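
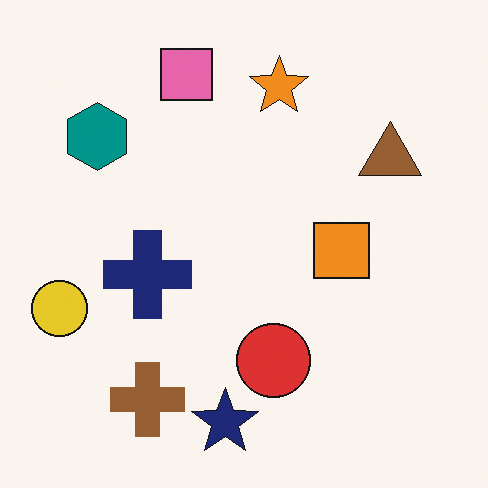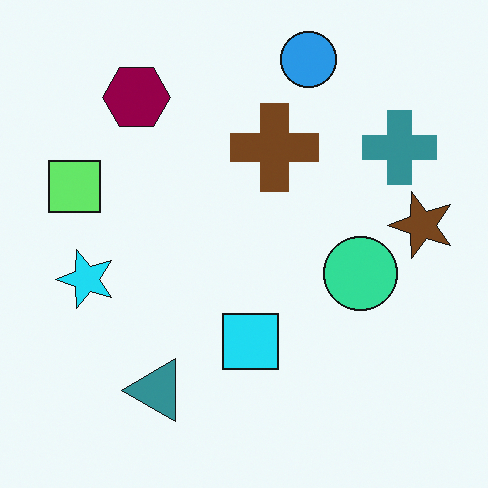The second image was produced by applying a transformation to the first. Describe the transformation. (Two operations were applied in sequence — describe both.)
This is the original image hue-shifted noticeably, then transposed (reflected across the top-left ↔ bottom-right diagonal).

Every shape's color has rotated by the same amount around the hue wheel — a uniform hue shift. Shapes have swapped their row and column positions — what was in the top-right is now in the bottom-left — a diagonal reflection.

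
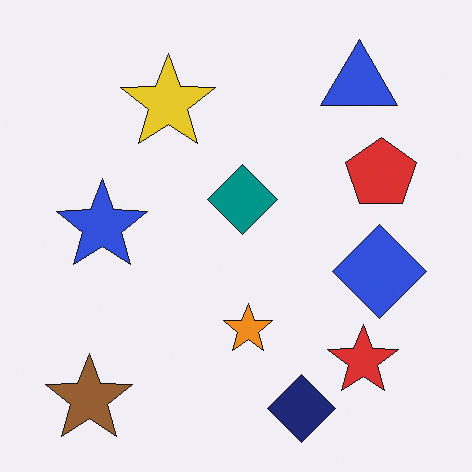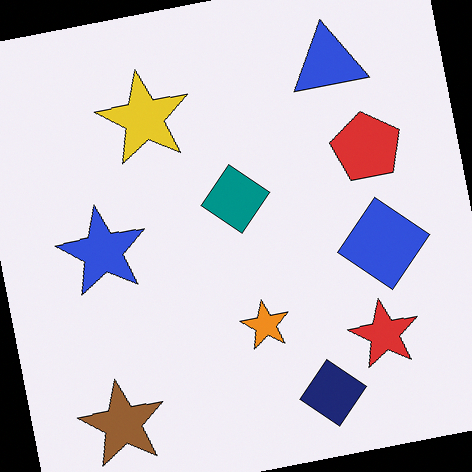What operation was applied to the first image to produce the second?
The transformation is: rotated counter-clockwise by a few degrees.

Every shape is tilted by the same angle and the image corners show triangular fill wedges — a whole-image rotation by a non-right angle.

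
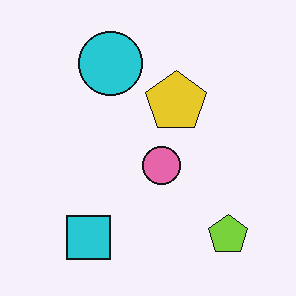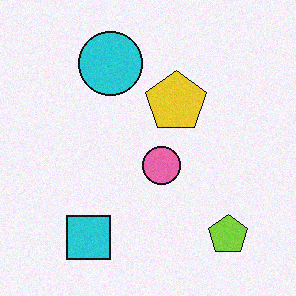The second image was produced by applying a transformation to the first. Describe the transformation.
It was degraded with light additive noise.

Random speckle covers the whole image, including the flat background.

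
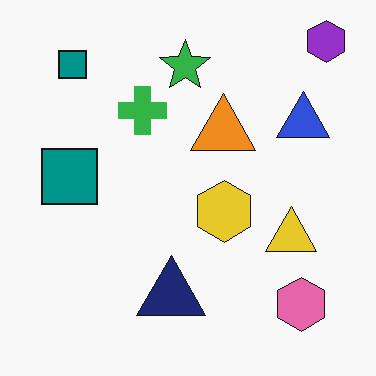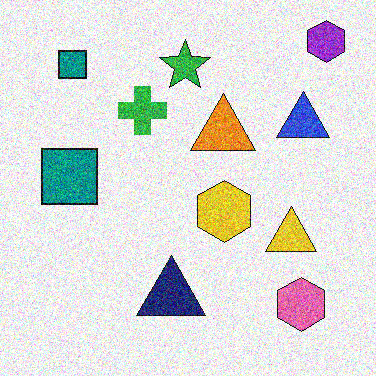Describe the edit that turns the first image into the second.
Degraded with strong gaussian noise.

Random speckle covers the whole image, including the flat background.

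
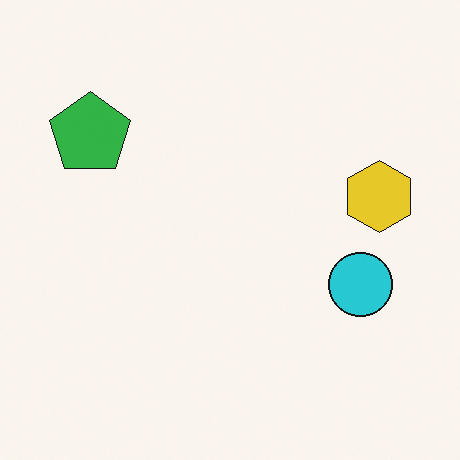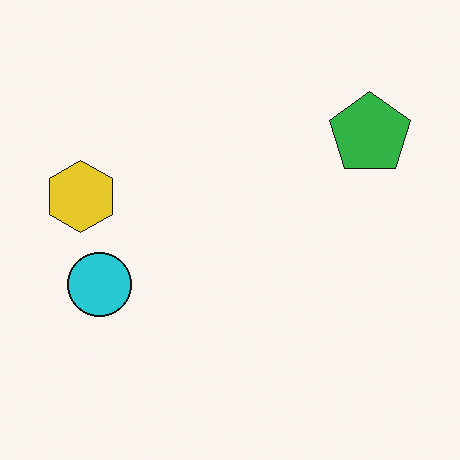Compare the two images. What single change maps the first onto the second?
The second image is the first flipped horizontally (left ↔ right).

The yellow hexagon is in the right of the first image and the left of the second — shapes on opposite sides of the vertical midline have swapped in a mirror flip.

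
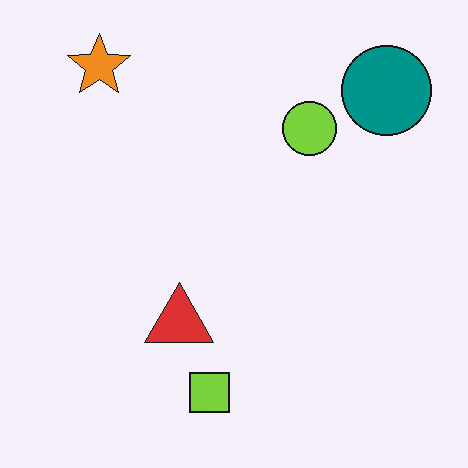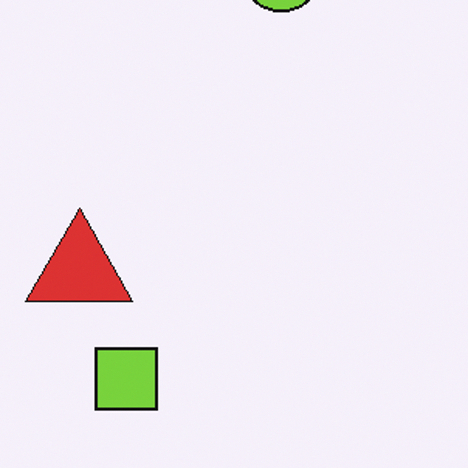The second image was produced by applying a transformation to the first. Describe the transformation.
The image was cropped to a modestly smaller region and rescaled.

The visible shapes are larger and the field of view is narrower; shapes near the original edges may be partly or wholly outside the frame — a crop-and-rescale.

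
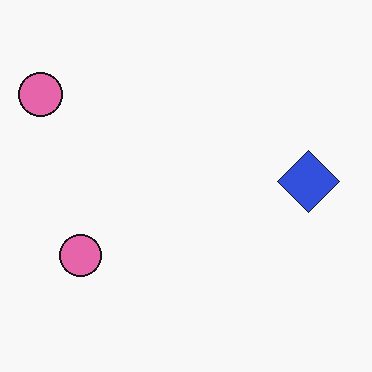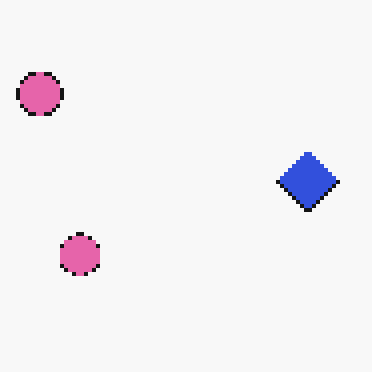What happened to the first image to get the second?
The image was mildly pixelated.

Shapes are reduced to large square blocks; fine edges and outlines are lost — a downscale-then-upscale (mosaic) effect.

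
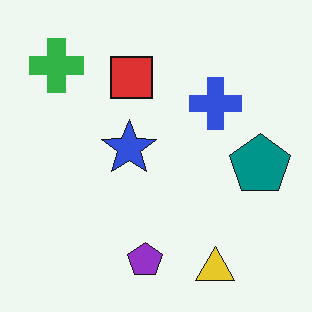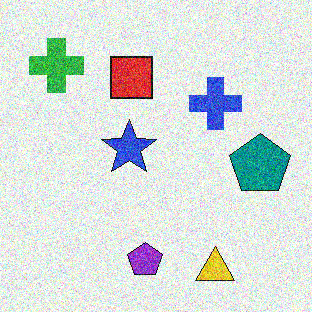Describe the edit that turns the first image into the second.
The second image is the first degraded with strong gaussian noise.

Random speckle covers the whole image, including the flat background.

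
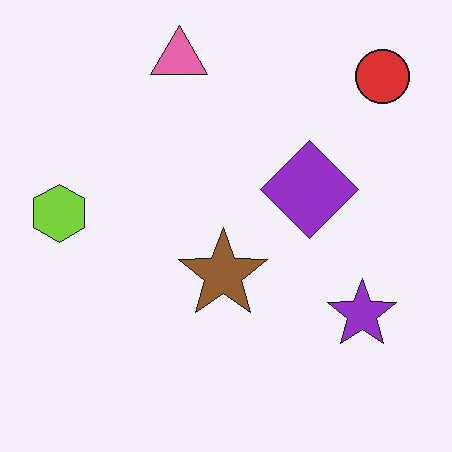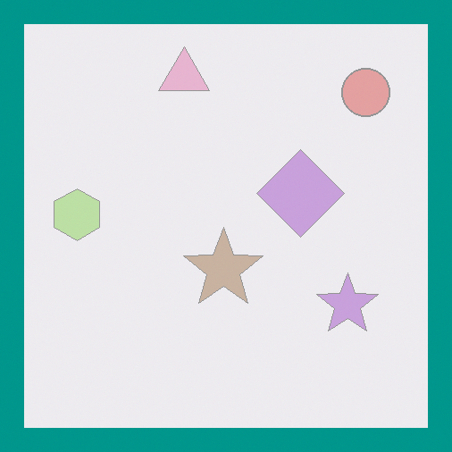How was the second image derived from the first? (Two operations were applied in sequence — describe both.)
The image was given much lower contrast, then framed with a teal border.

Tones are pushed toward mid-grey across the whole image — a global contrast change. A solid teal frame runs around the edge of the second image, with the content slightly shrunk inside it.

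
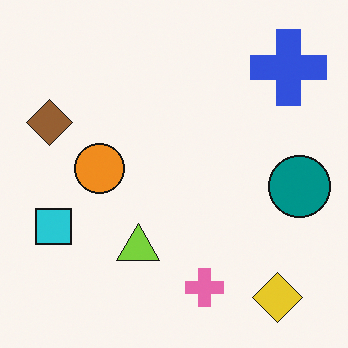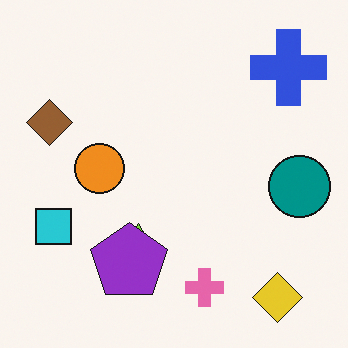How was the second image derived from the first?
It was overlaid with an additional purple pentagon.

A purple pentagon appears in the second image that is absent from the first.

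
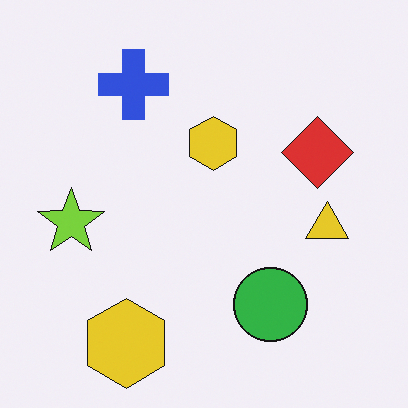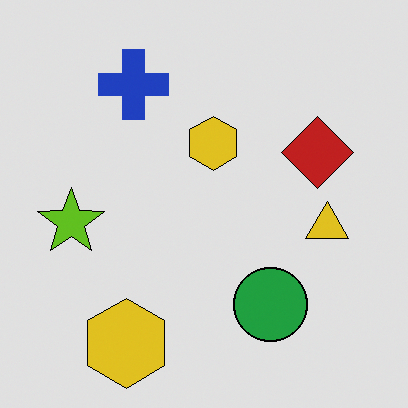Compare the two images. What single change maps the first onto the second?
Posterized to a reduced palette.

Each flat color has snapped to a coarser quantized level — most visibly, the near-white background has dropped to a flat grey.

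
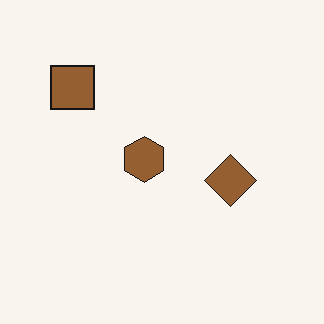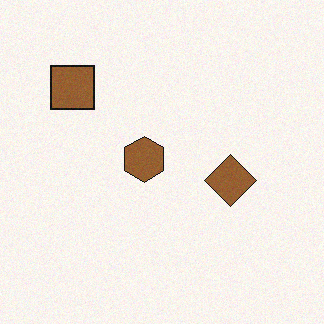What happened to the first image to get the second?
The transformation is: degraded with light additive noise.

Random speckle covers the whole image, including the flat background.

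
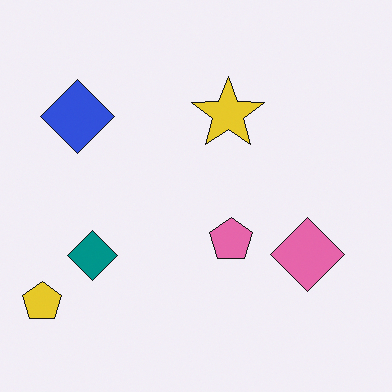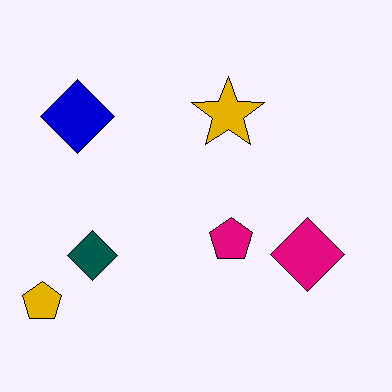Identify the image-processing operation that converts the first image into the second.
The image was boosted in contrast.

Tones are pushed away from mid-grey across the whole image — a global contrast change.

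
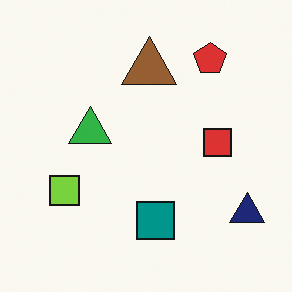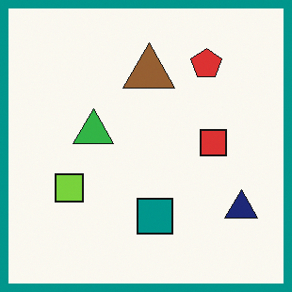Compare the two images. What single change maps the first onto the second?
This is the original image framed with a teal border.

A solid teal frame runs around the edge of the second image, with the content slightly shrunk inside it.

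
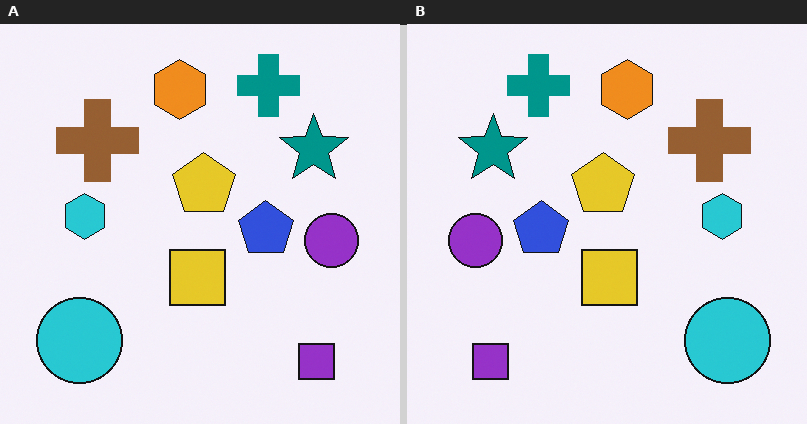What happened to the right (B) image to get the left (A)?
Flipped horizontally (left ↔ right).

The purple circle is in the left of the right (B) image and the right of the left (A) — shapes on opposite sides of the vertical midline have swapped in a mirror flip.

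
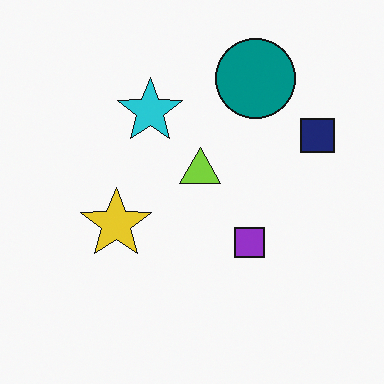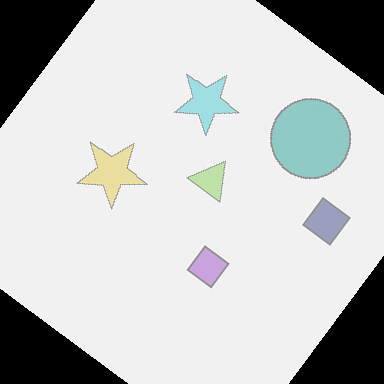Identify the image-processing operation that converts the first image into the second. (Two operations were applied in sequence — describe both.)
The second image is the first given much lower contrast, then rotated clockwise by a large amount — several tens of degrees.

Tones are pushed toward mid-grey across the whole image — a global contrast change. Every shape is tilted by the same angle and the image corners show triangular fill wedges — a whole-image rotation by a non-right angle.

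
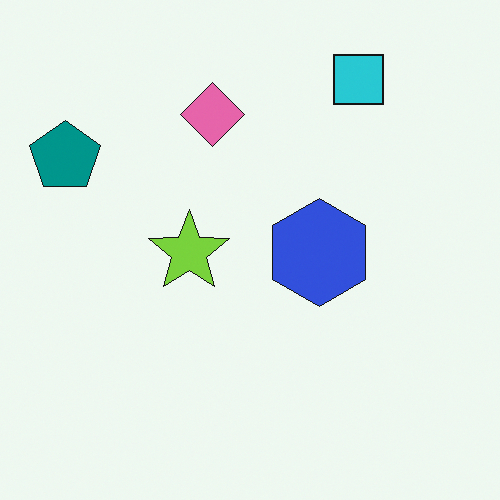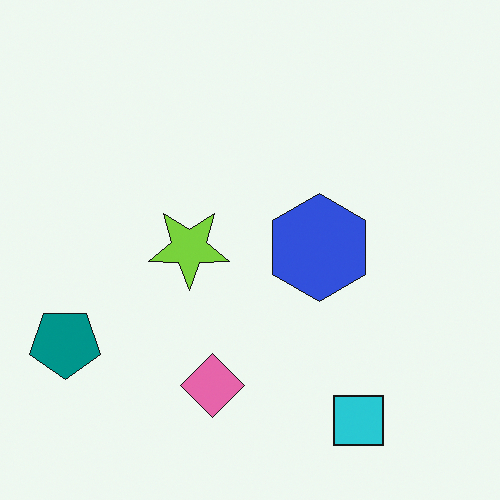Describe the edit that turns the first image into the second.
Flipped vertically (top ↔ bottom).

The cyan square is in the top-right of the first image and the bottom-right of the second — shapes on opposite sides of the horizontal midline have swapped in a mirror flip.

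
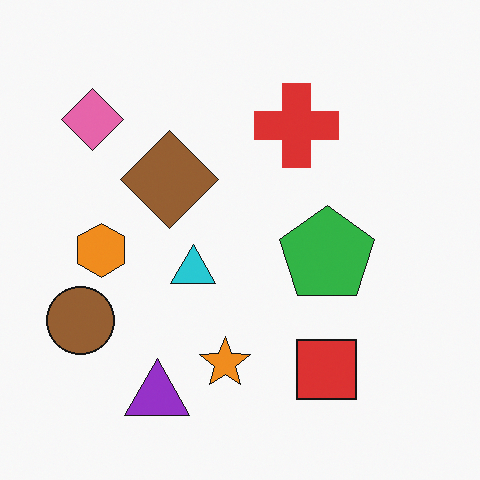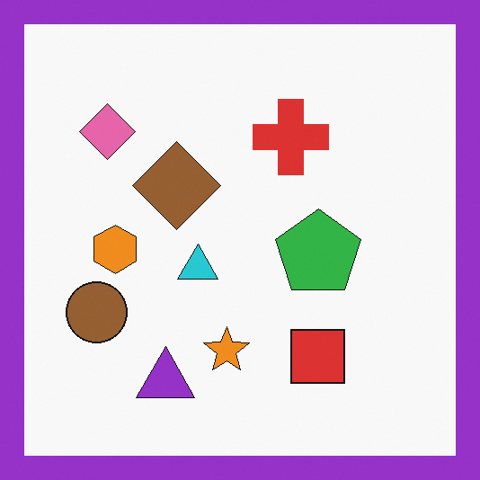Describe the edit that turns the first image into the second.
The image was framed with a purple border.

A solid purple frame runs around the edge of the second image, with the content slightly shrunk inside it.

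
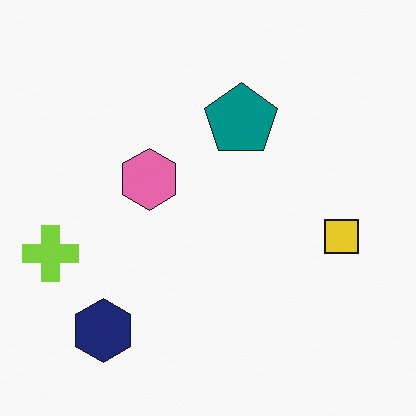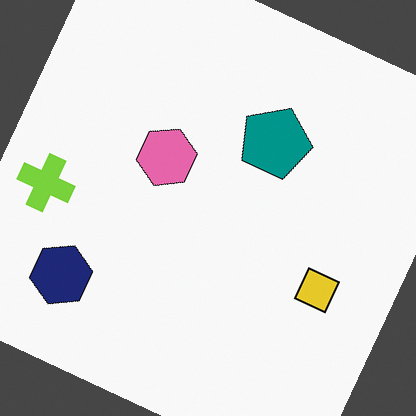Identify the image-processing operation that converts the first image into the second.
The second image is the first rotated clockwise by a moderate amount.

Every shape is tilted by the same angle and the image corners show triangular fill wedges — a whole-image rotation by a non-right angle.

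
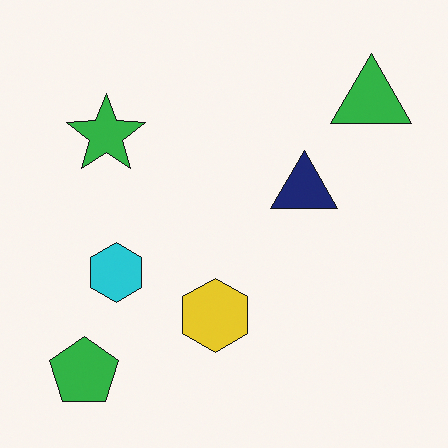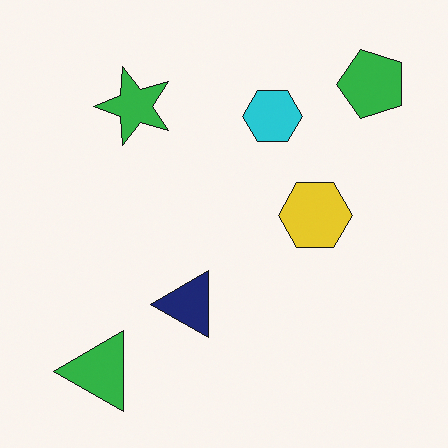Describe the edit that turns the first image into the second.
The image was transposed (reflected across the top-left ↔ bottom-right diagonal).

Shapes have swapped their row and column positions — what was in the top-right is now in the bottom-left — a diagonal reflection.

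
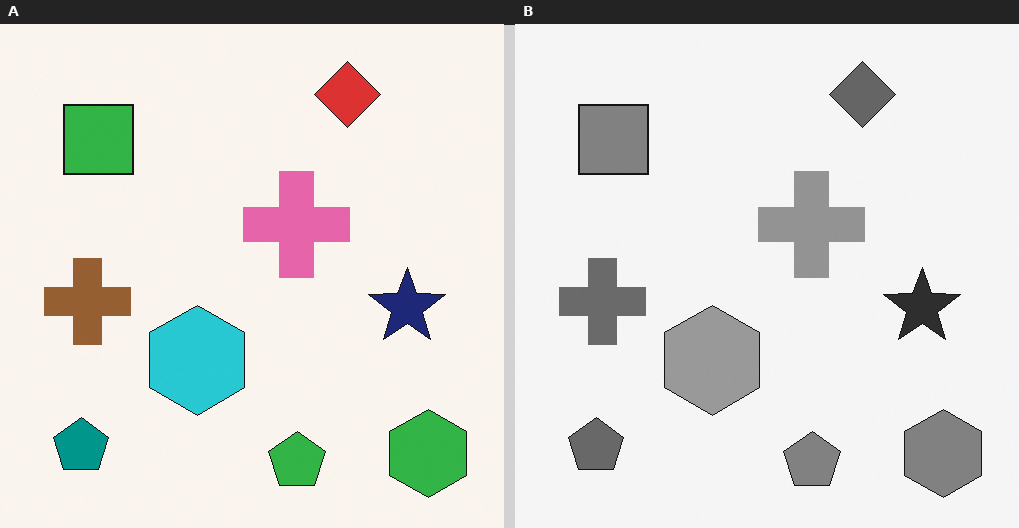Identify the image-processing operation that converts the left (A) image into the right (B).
The transformation is: converted to grayscale.

All color is removed — every shape is now a shade of grey.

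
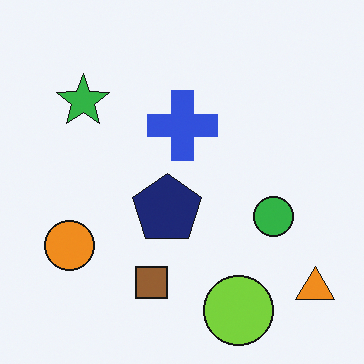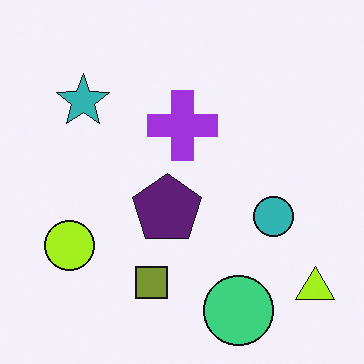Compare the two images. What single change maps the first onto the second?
The image was hue-shifted slightly.

Every shape's color has rotated by the same amount around the hue wheel — a uniform hue shift.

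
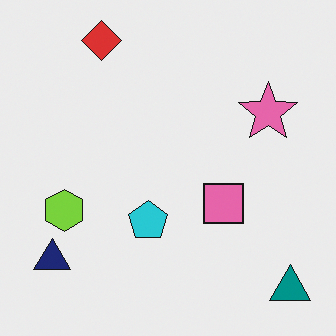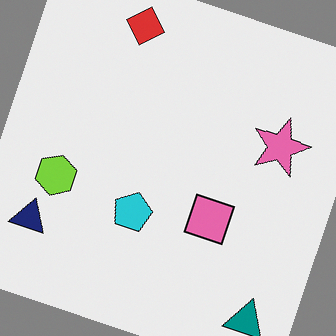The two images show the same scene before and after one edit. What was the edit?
It was rotated clockwise by a clearly visible amount.

Every shape is tilted by the same angle and the image corners show triangular fill wedges — a whole-image rotation by a non-right angle.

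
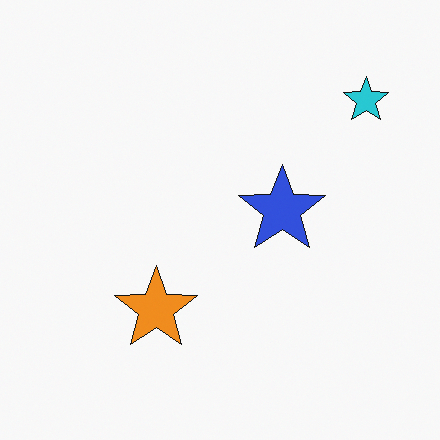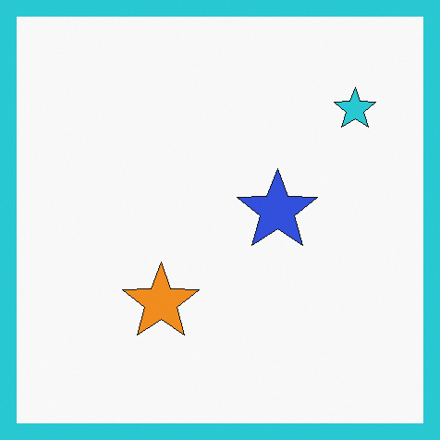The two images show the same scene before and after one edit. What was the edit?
The transformation is: framed with a cyan border.

A solid cyan frame runs around the edge of the second image, with the content slightly shrunk inside it.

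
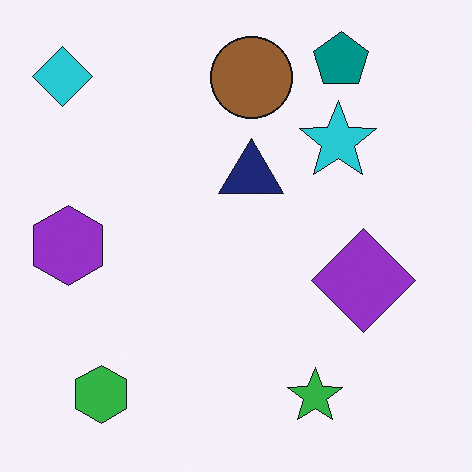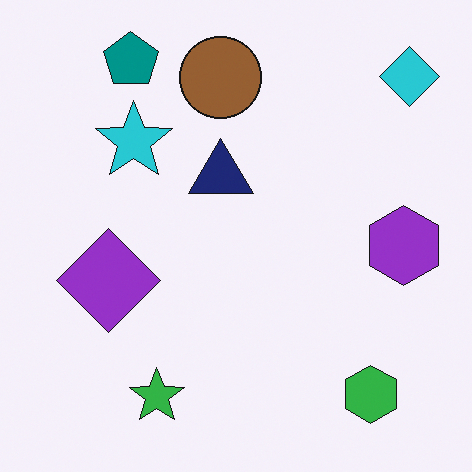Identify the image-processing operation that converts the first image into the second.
It was flipped horizontally (left ↔ right).

The cyan diamond is in the top-left of the first image and the top-right of the second — shapes on opposite sides of the vertical midline have swapped in a mirror flip.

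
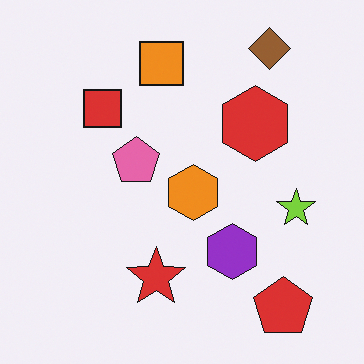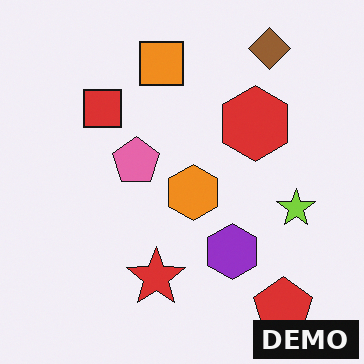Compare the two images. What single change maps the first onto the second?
This is the original image watermarked with the text "DEMO" in the lower-right corner.

A dark label reading "DEMO" appears in the lower-right corner.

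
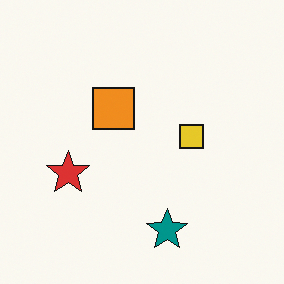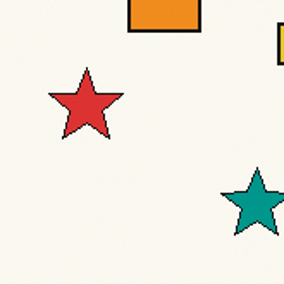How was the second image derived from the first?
This is the original image cropped to a noticeably smaller region and rescaled.

The visible shapes are larger and the field of view is narrower; shapes near the original edges may be partly or wholly outside the frame — a crop-and-rescale.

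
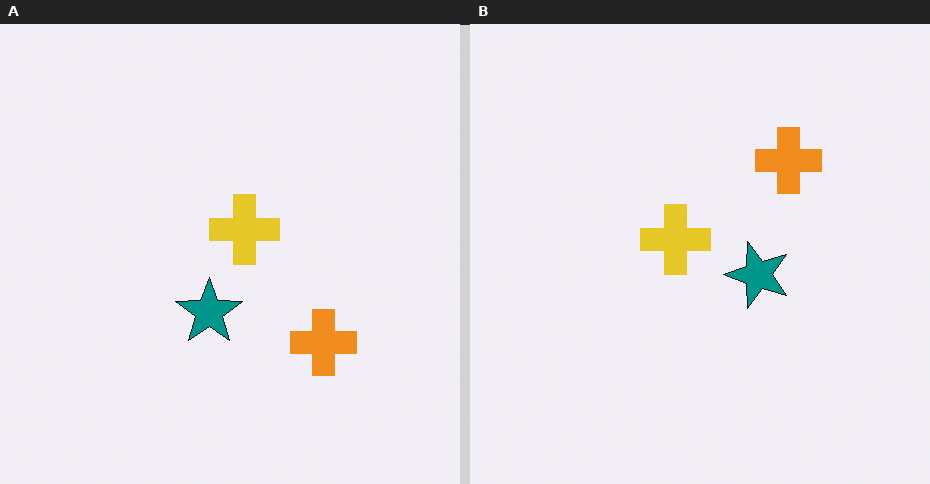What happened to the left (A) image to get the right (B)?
This is the original image rotated 90° counter-clockwise.

The orange cross sits in the bottom-right of the left (A) image and the top-right of the right (B) — consistent with a whole-image 90° counter-clockwise rotation.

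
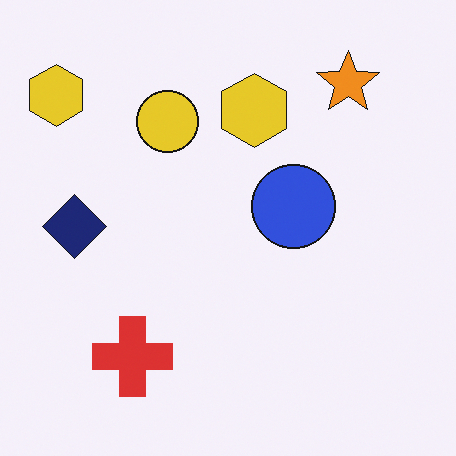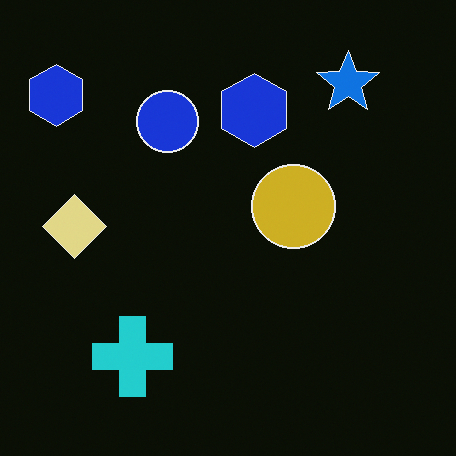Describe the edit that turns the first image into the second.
This is the original image color-inverted (negative).

The light background has become dark and every shape's color is its complement — a photographic negative.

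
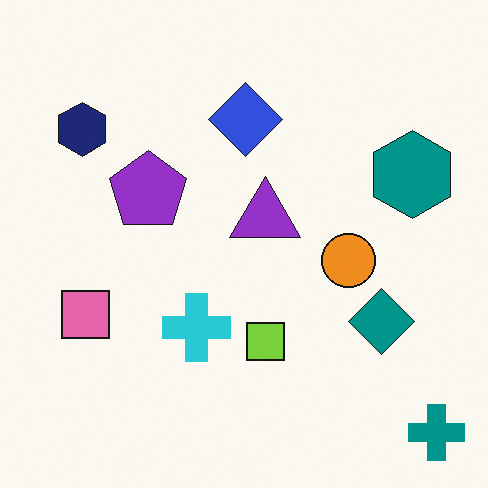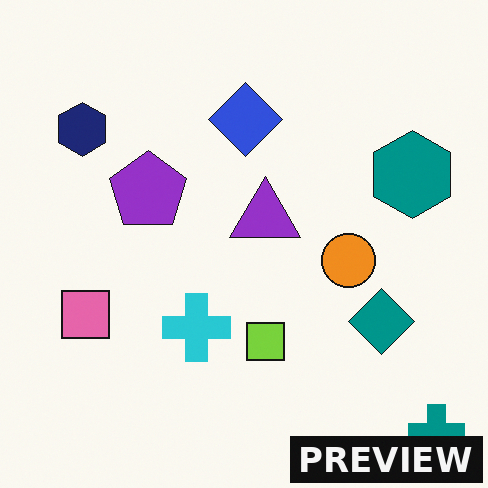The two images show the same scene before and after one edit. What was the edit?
Watermarked with the text "PREVIEW" in the lower-right corner.

A dark label reading "PREVIEW" appears in the lower-right corner.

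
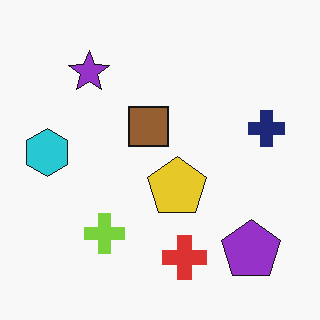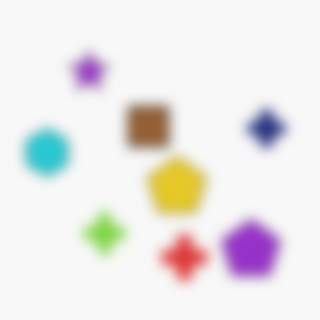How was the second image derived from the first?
The image was strongly gaussian-blurred.

Shape edges and outlines are uniformly softened across the whole image.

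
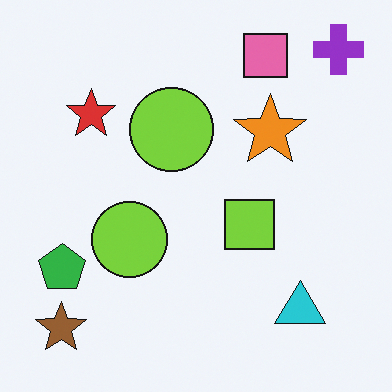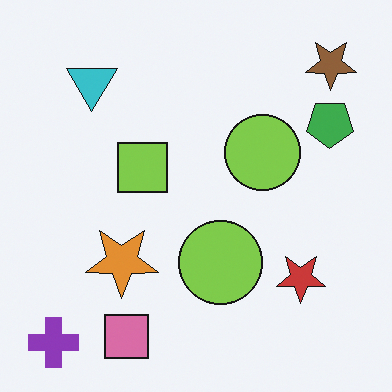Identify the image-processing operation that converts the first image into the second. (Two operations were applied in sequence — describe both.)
The image was slightly desaturated, then rotated 180°.

All colors are more muted and greyish — a global saturation change. The purple cross sits in the top-right of the first image and the bottom-left of the second — consistent with a whole-image 180° rotation.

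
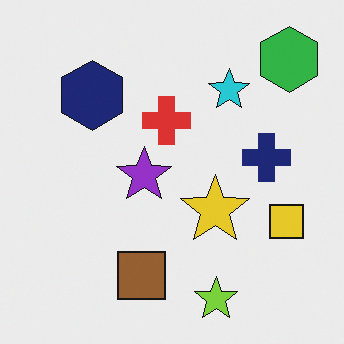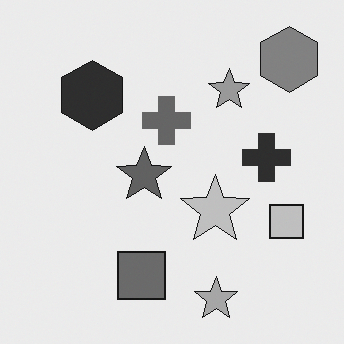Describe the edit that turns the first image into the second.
It was converted to grayscale.

All color is removed — every shape is now a shade of grey.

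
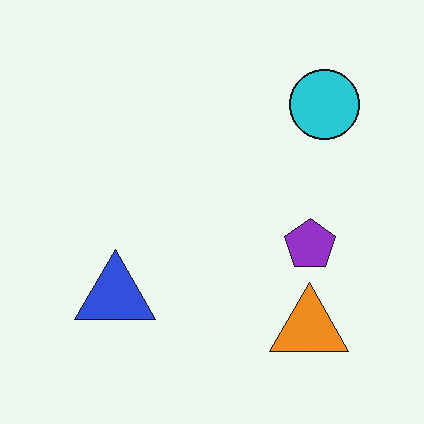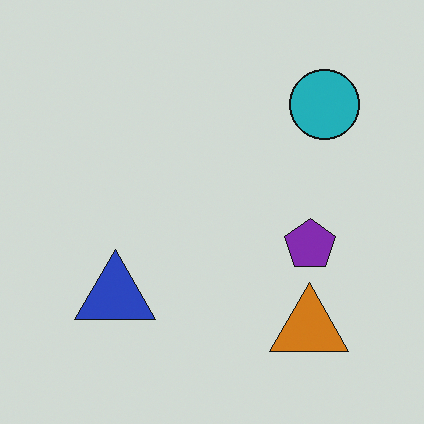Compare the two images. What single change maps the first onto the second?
This is the original image slightly darkened.

Every pixel — background and shapes alike — is uniformly darkened.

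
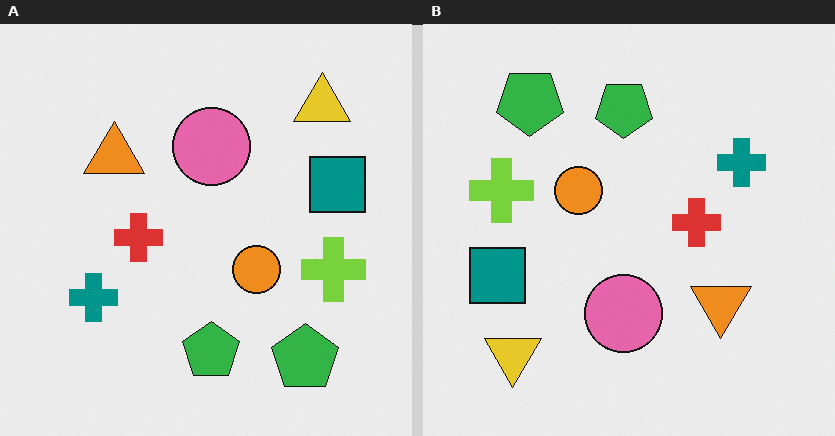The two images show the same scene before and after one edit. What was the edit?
It was rotated 180°.

The yellow triangle sits in the top-right of the left (A) image and the bottom-left of the right (B) — consistent with a whole-image 180° rotation.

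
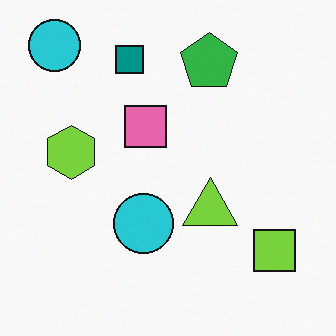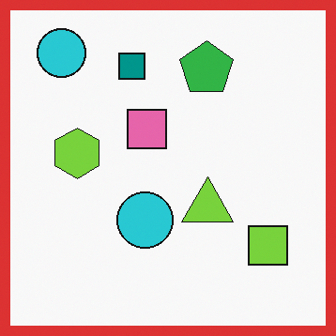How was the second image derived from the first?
The second image is the first framed with a red border.

A solid red frame runs around the edge of the second image, with the content slightly shrunk inside it.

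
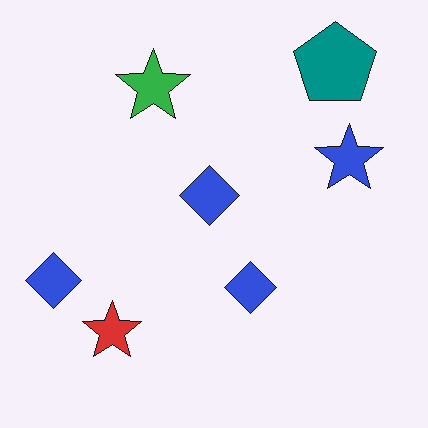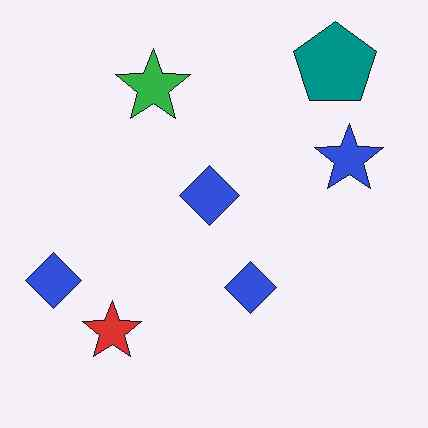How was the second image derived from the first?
This is the original image given moderate JPEG compression.

Blocky 8×8 compression artifacts appear around shape edges and the flat background shows ringing — characteristic JPEG degradation.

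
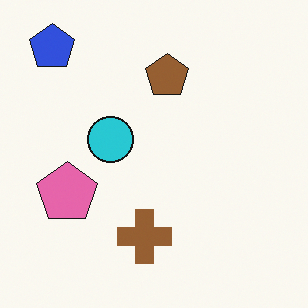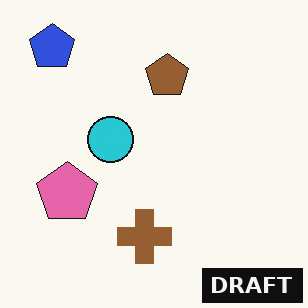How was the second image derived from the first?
The image was watermarked with the text "DRAFT" in the lower-right corner.

A dark label reading "DRAFT" appears in the lower-right corner.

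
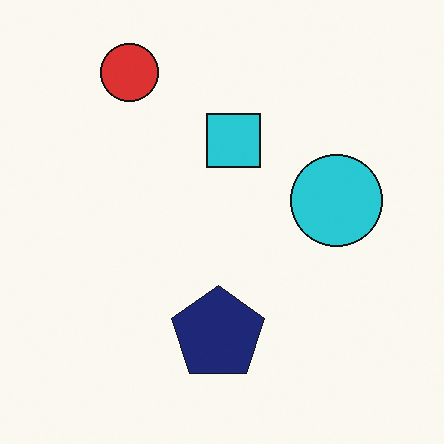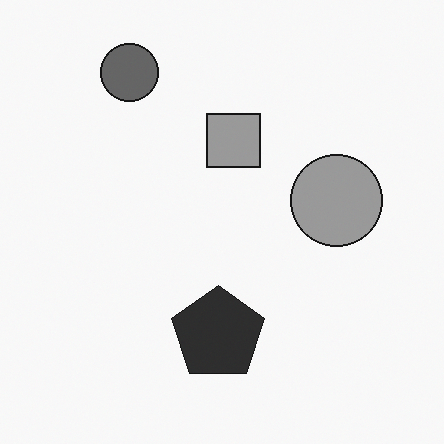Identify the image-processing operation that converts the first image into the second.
The second image is the first converted to grayscale.

All color is removed — every shape is now a shade of grey.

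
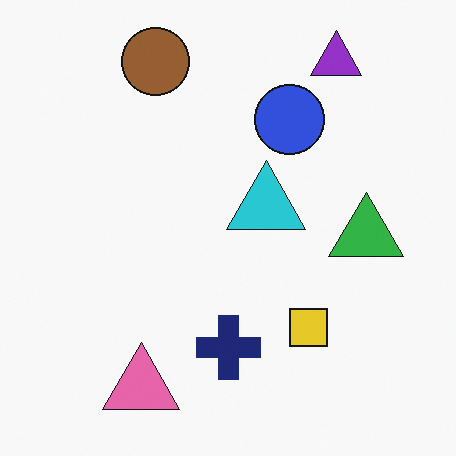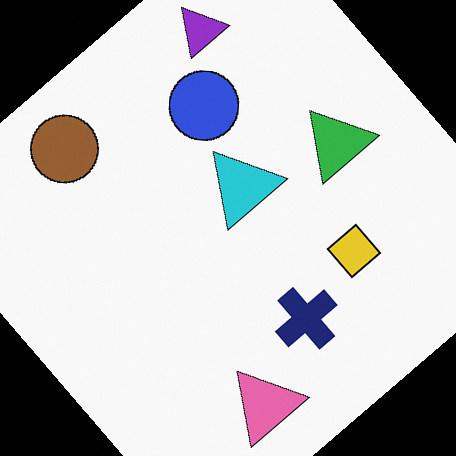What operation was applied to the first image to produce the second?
Rotated counter-clockwise by a large amount — several tens of degrees.

Every shape is tilted by the same angle and the image corners show triangular fill wedges — a whole-image rotation by a non-right angle.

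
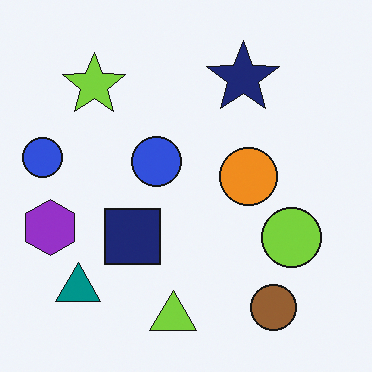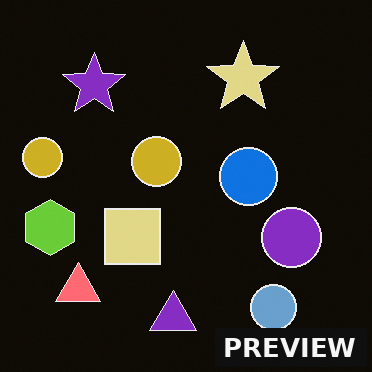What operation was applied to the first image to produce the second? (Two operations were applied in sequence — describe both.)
Color-inverted (negative), then watermarked with the text "PREVIEW" in the lower-right corner.

The light background has become dark and every shape's color is its complement — a photographic negative. A dark label reading "PREVIEW" appears in the lower-right corner.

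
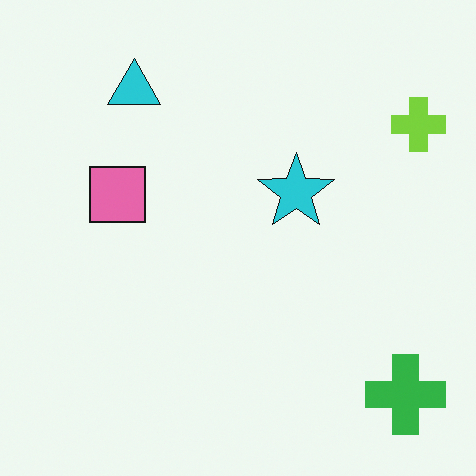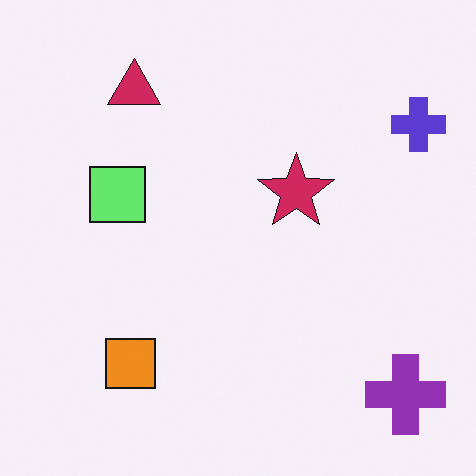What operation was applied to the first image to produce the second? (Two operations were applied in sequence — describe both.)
The second image is the first hue-shifted by a large amount, then overlaid with an additional orange square.

Every shape's color has rotated by the same amount around the hue wheel — a uniform hue shift. An orange square appears in the second image that is absent from the first.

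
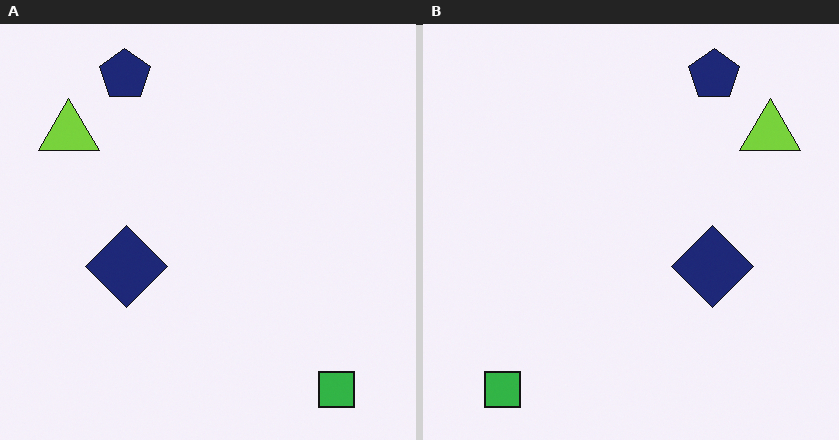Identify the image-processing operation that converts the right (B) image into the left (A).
Flipped horizontally (left ↔ right).

The lime triangle is in the top-right of the right (B) image and the top-left of the left (A) — shapes on opposite sides of the vertical midline have swapped in a mirror flip.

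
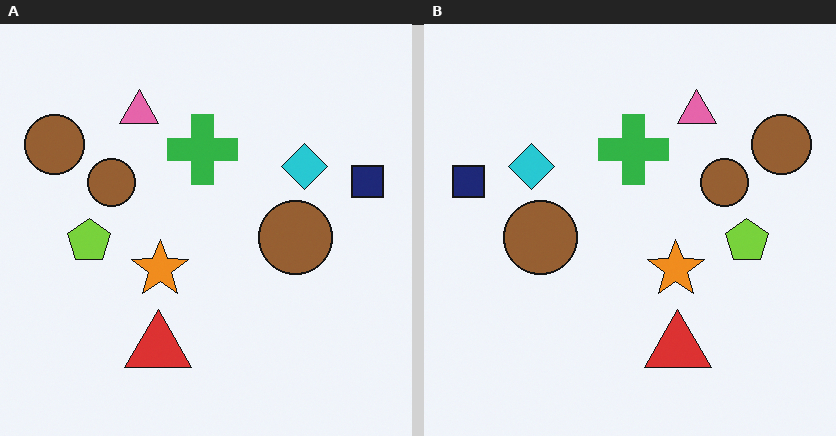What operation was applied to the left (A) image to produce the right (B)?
The image was flipped horizontally (left ↔ right).

The navy square is in the right of the left (A) image and the left of the right (B) — shapes on opposite sides of the vertical midline have swapped in a mirror flip.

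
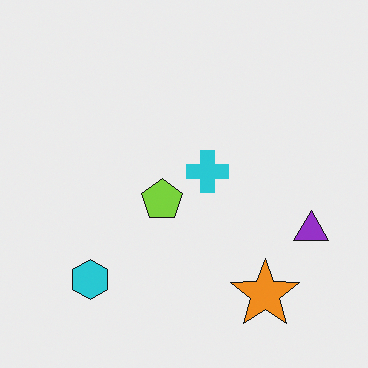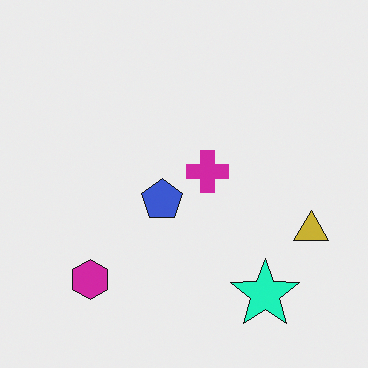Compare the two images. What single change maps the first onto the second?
The second image is the first hue-shifted through roughly a third of the color wheel.

Every shape's color has rotated by the same amount around the hue wheel — a uniform hue shift.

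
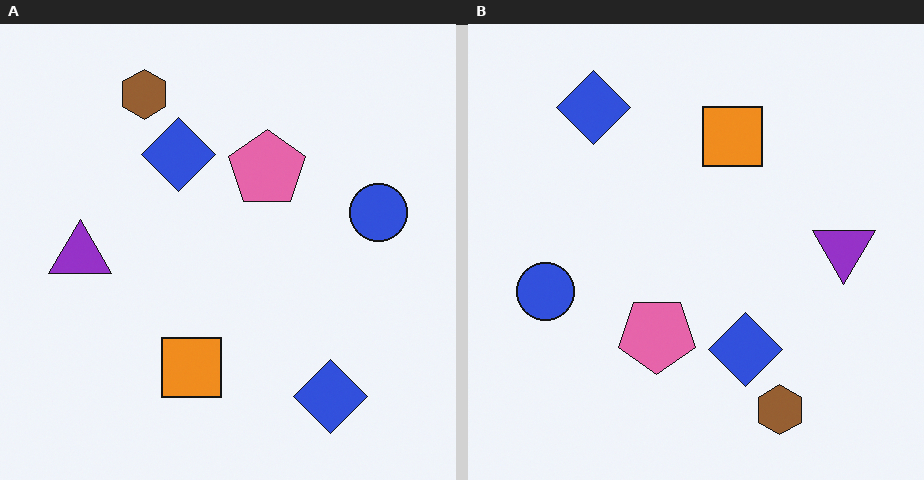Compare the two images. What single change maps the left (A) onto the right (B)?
This is the original image rotated 180°.

The brown hexagon sits in the top-left of the left (A) image and the bottom-right of the right (B) — consistent with a whole-image 180° rotation.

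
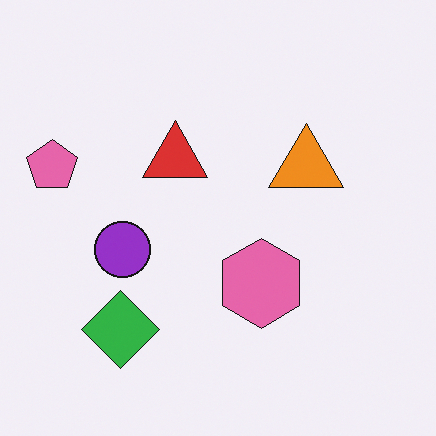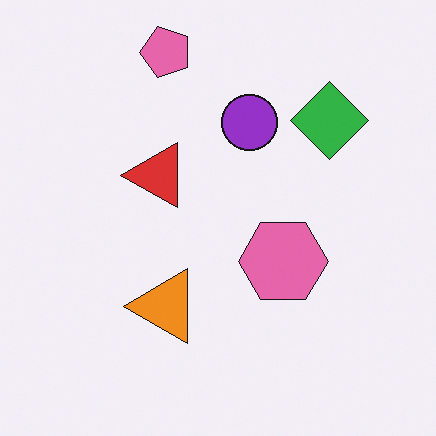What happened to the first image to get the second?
The second image is the first transposed (reflected across the top-left ↔ bottom-right diagonal).

Shapes have swapped their row and column positions — what was in the top-right is now in the bottom-left — a diagonal reflection.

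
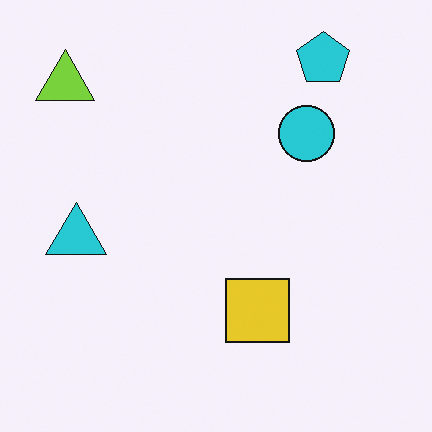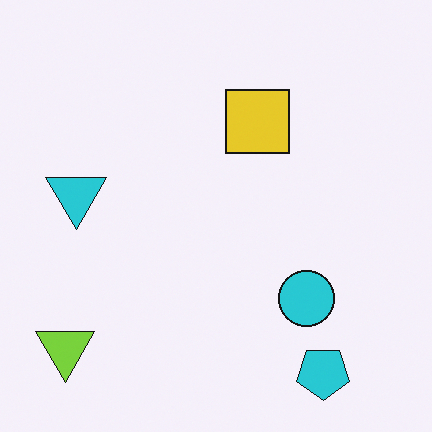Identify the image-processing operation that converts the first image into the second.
This is the original image flipped vertically (top ↔ bottom).

The cyan pentagon is in the top-right of the first image and the bottom-right of the second — shapes on opposite sides of the horizontal midline have swapped in a mirror flip.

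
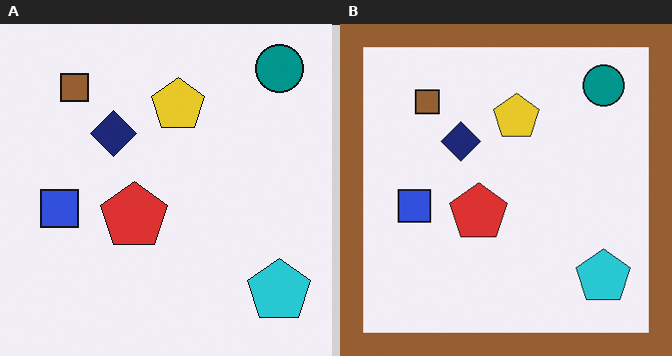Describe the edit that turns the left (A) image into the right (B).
The right (B) image is the left (A) framed with a brown border.

A solid brown frame runs around the edge of the right (B) image, with the content slightly shrunk inside it.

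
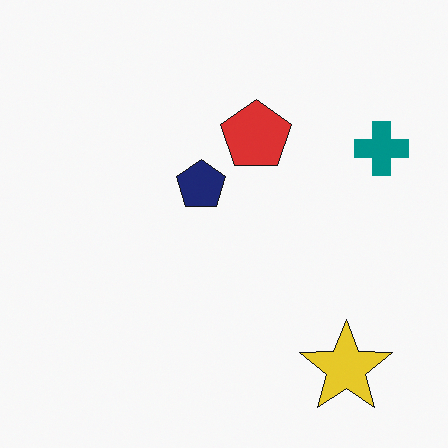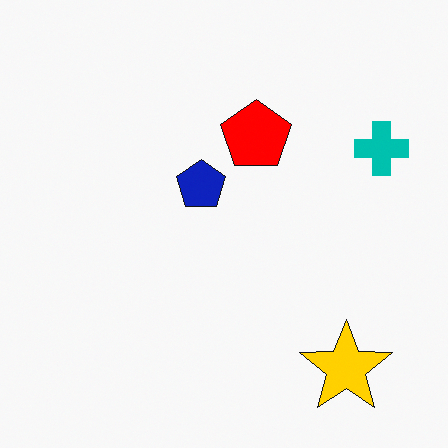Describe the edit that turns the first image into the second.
This is the original image heavily oversaturated.

All colors are more vivid — a global saturation change.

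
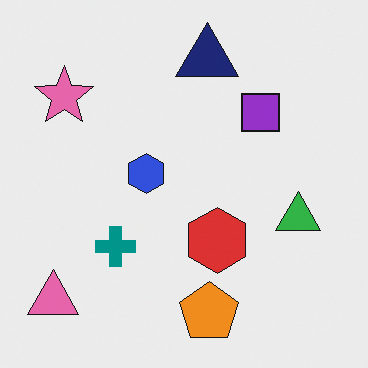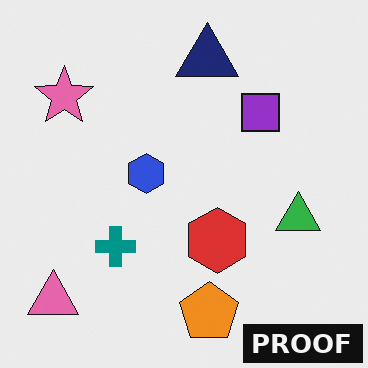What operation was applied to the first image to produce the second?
Watermarked with the text "PROOF" in the lower-right corner.

A dark label reading "PROOF" appears in the lower-right corner.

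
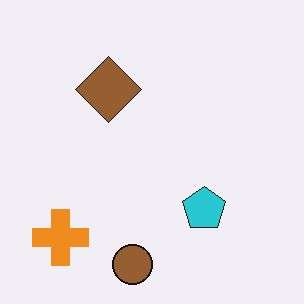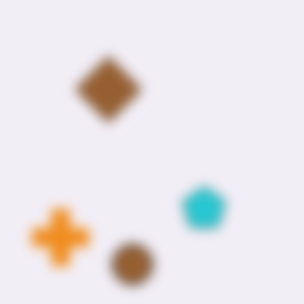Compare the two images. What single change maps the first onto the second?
The second image is the first heavily blurred.

Shape edges and outlines are uniformly softened across the whole image.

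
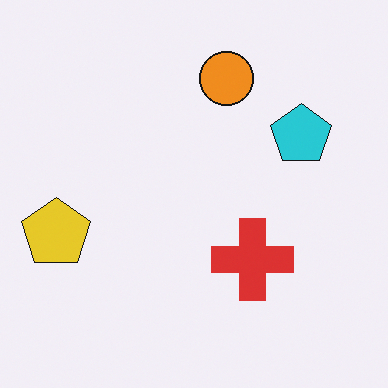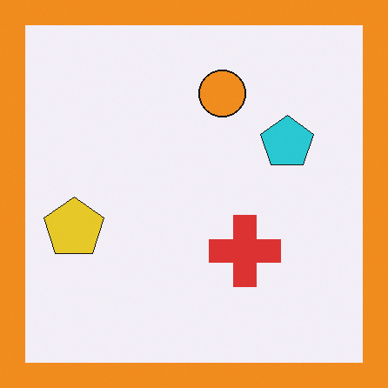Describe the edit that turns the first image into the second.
The transformation is: framed with a orange border.

A solid orange frame runs around the edge of the second image, with the content slightly shrunk inside it.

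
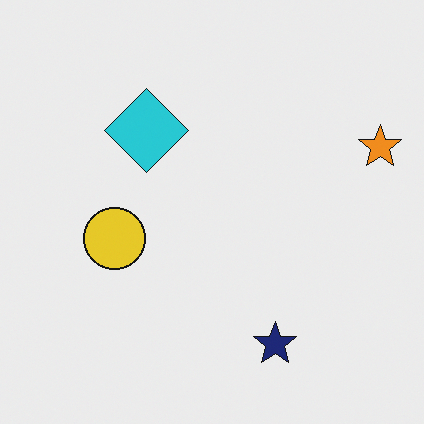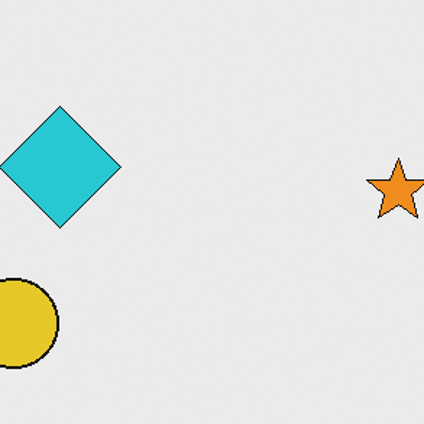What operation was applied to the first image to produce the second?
The transformation is: cropped to a modestly smaller region and rescaled.

The visible shapes are larger and the field of view is narrower; shapes near the original edges may be partly or wholly outside the frame — a crop-and-rescale.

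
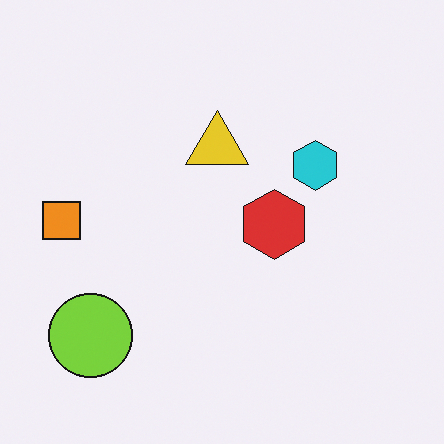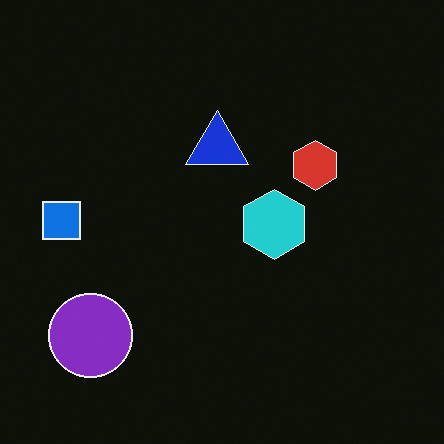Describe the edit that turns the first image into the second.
The image was color-inverted (negative).

The light background has become dark and every shape's color is its complement — a photographic negative.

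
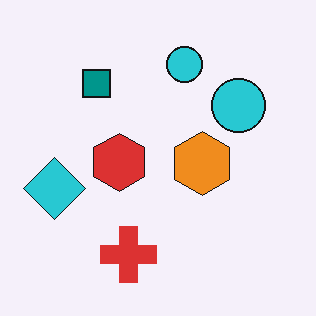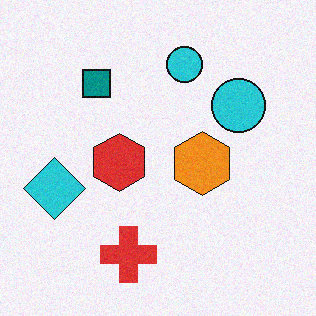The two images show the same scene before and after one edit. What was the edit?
The second image is the first degraded with light additive noise.

Random speckle covers the whole image, including the flat background.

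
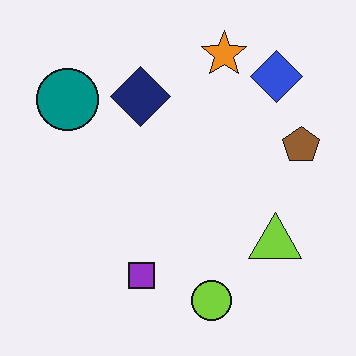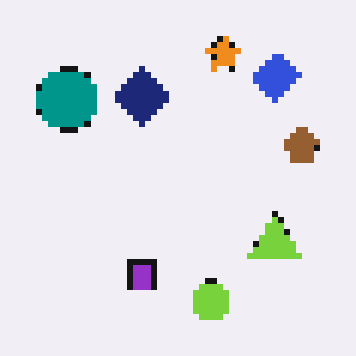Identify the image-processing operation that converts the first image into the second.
It was moderately pixelated.

Shapes are reduced to large square blocks; fine edges and outlines are lost — a downscale-then-upscale (mosaic) effect.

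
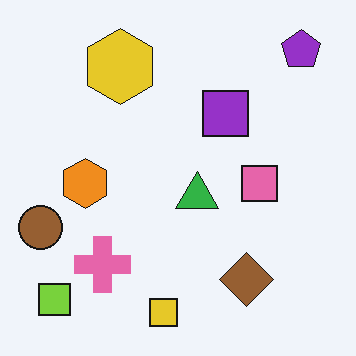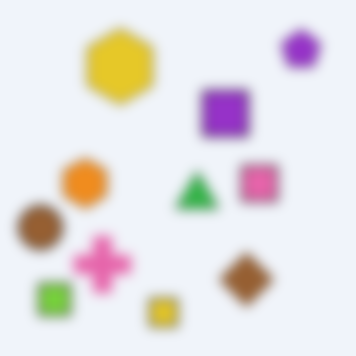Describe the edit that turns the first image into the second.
It was heavily blurred.

Shape edges and outlines are uniformly softened across the whole image.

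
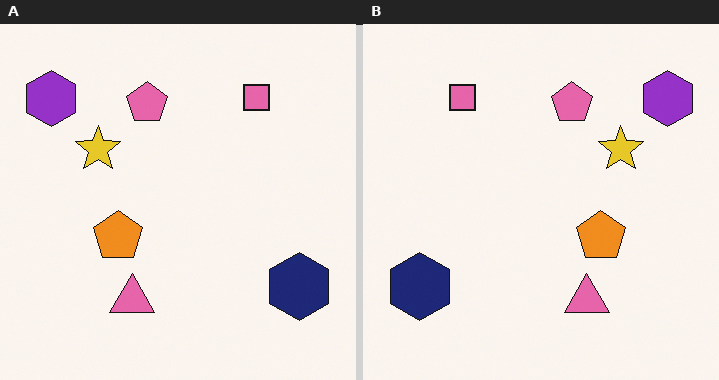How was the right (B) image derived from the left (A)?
Flipped horizontally (left ↔ right).

The purple hexagon is in the top-left of the left (A) image and the top-right of the right (B) — shapes on opposite sides of the vertical midline have swapped in a mirror flip.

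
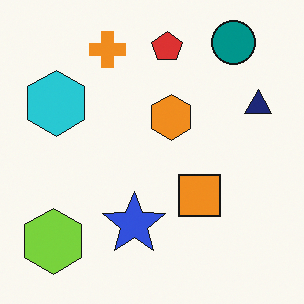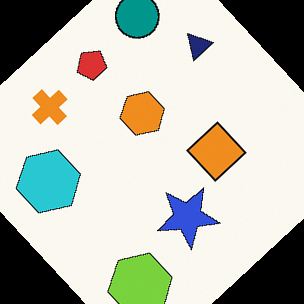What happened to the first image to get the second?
This is the original image rotated counter-clockwise by a large amount — several tens of degrees.

Every shape is tilted by the same angle and the image corners show triangular fill wedges — a whole-image rotation by a non-right angle.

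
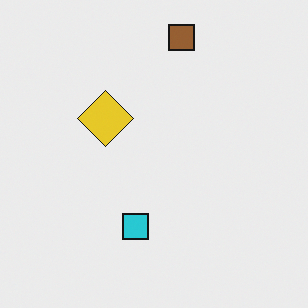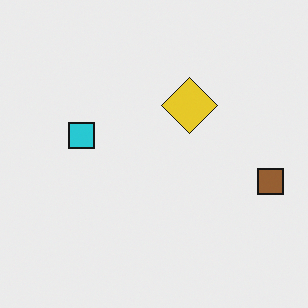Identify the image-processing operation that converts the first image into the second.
The transformation is: rotated 90° clockwise.

The brown square sits in the top of the first image and the right of the second — consistent with a whole-image 90° clockwise rotation.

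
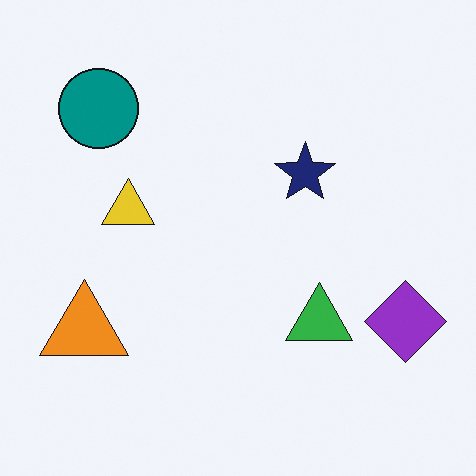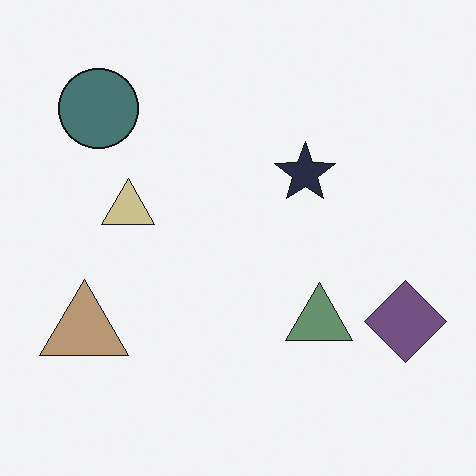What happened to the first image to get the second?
The image was made much more muted (saturation change).

All colors are more muted and greyish — a global saturation change.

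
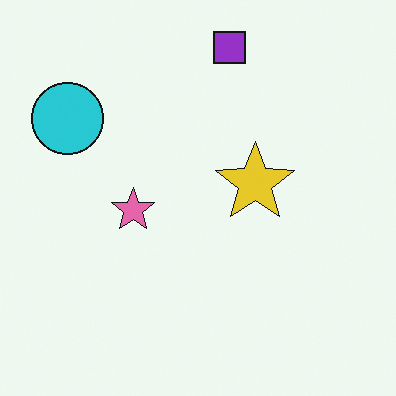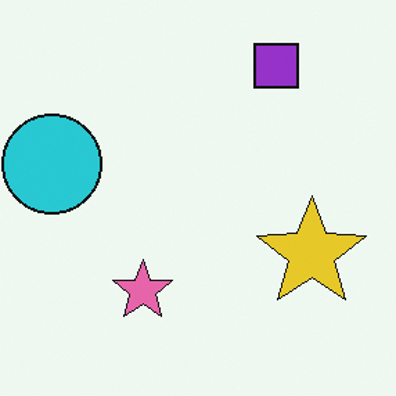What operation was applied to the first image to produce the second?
This is the original image cropped to a modestly smaller region and rescaled.

The visible shapes are larger and the field of view is narrower; shapes near the original edges may be partly or wholly outside the frame — a crop-and-rescale.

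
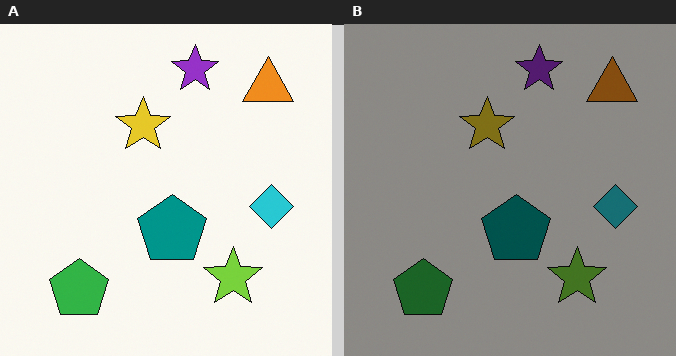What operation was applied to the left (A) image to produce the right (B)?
The image was substantially darkened.

Every pixel — background and shapes alike — is uniformly darkened.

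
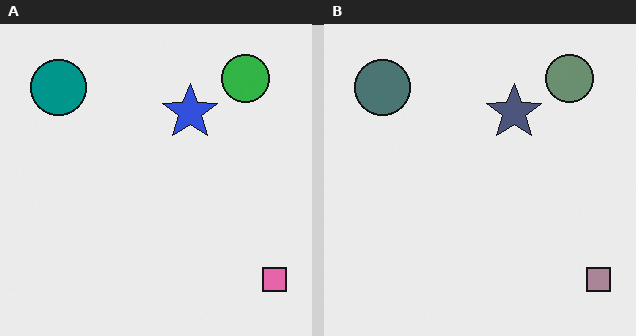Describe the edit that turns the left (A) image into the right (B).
This is the original image made much more muted (saturation change).

All colors are more muted and greyish — a global saturation change.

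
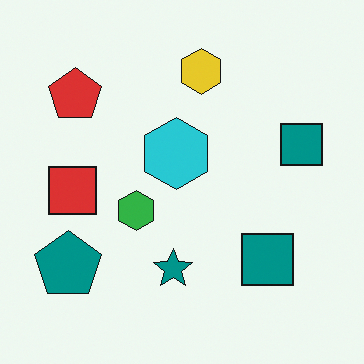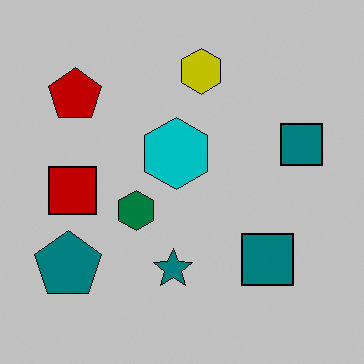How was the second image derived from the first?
The second image is the first aggressively posterized.

Each flat color has snapped to a coarser quantized level — most visibly, the near-white background has dropped to a flat grey.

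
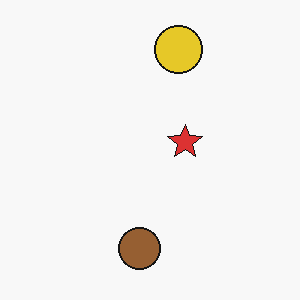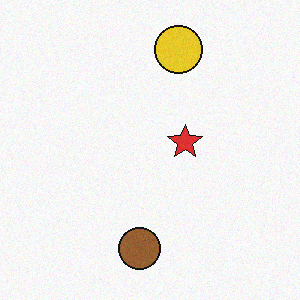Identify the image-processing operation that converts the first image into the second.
Degraded with subtle gaussian noise.

Random speckle covers the whole image, including the flat background.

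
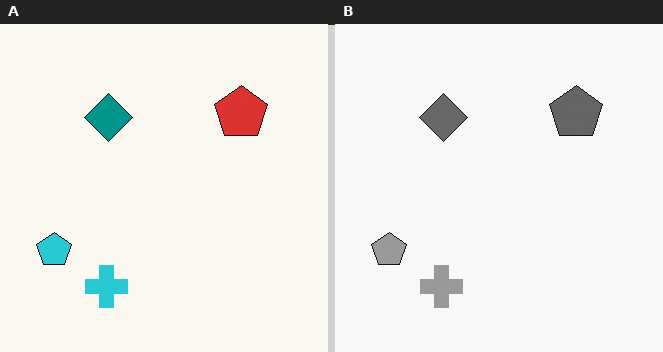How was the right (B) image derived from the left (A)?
Converted to grayscale.

All color is removed — every shape is now a shade of grey.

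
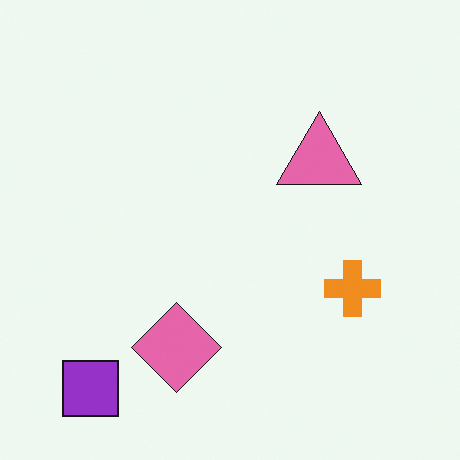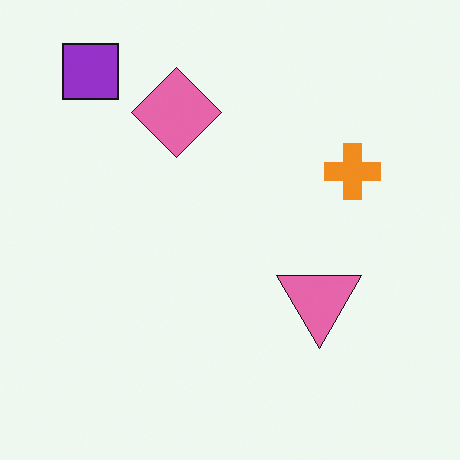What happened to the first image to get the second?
The transformation is: flipped vertically (top ↔ bottom).

The purple square is in the bottom-left of the first image and the top-left of the second — shapes on opposite sides of the horizontal midline have swapped in a mirror flip.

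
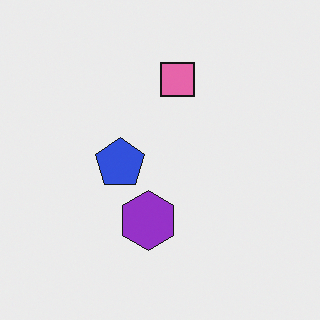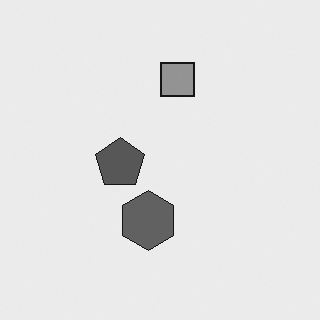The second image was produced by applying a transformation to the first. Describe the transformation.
Converted to grayscale.

All color is removed — every shape is now a shade of grey.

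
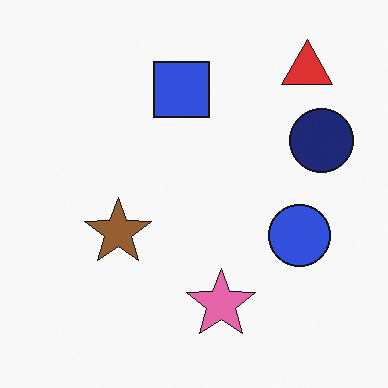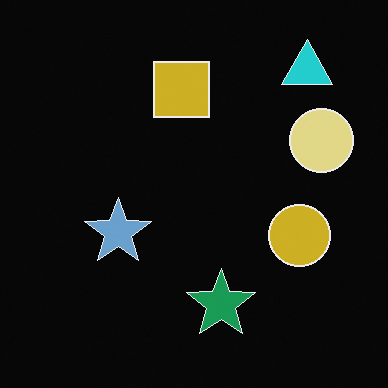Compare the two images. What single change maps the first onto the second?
Color-inverted (negative).

The light background has become dark and every shape's color is its complement — a photographic negative.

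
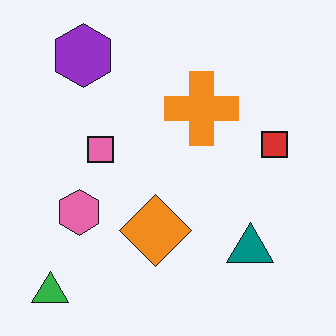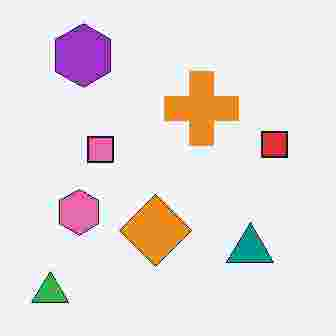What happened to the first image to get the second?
The transformation is: heavily JPEG-compressed with obvious blocking artifacts.

Blocky 8×8 compression artifacts appear around shape edges and the flat background shows ringing — characteristic JPEG degradation.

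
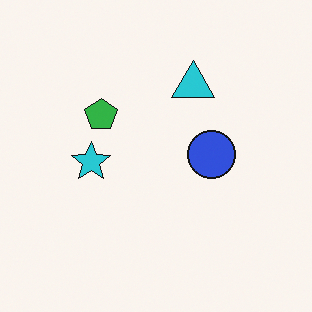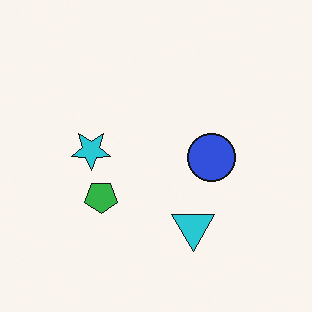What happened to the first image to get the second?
The second image is the first flipped vertically (top ↔ bottom).

The cyan triangle is in the top of the first image and the bottom of the second — shapes on opposite sides of the horizontal midline have swapped in a mirror flip.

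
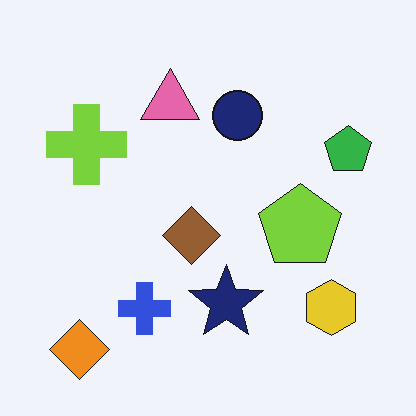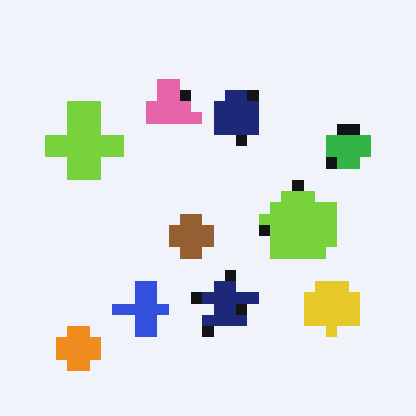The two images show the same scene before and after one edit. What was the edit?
This is the original image coarsely pixelated.

Shapes are reduced to large square blocks; fine edges and outlines are lost — a downscale-then-upscale (mosaic) effect.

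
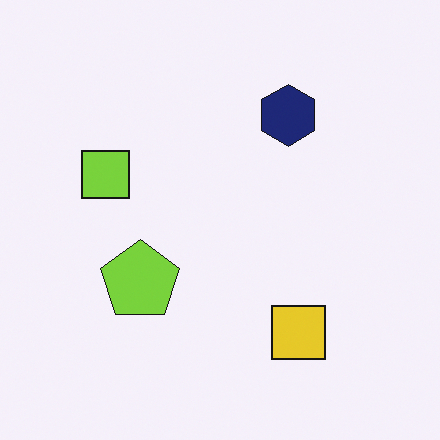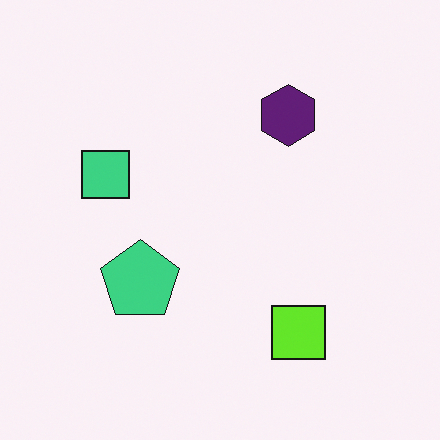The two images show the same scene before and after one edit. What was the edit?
It was hue-shifted slightly.

Every shape's color has rotated by the same amount around the hue wheel — a uniform hue shift.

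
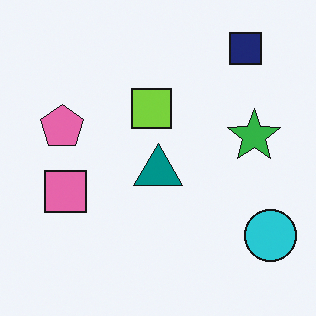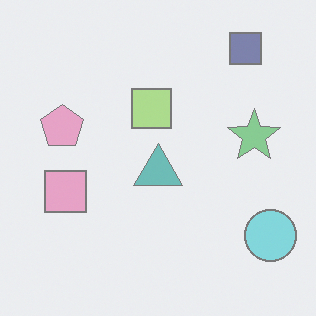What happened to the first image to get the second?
Washed out (contrast reduced).

Tones are pushed toward mid-grey across the whole image — a global contrast change.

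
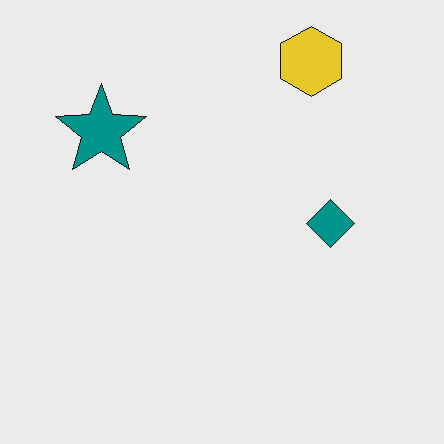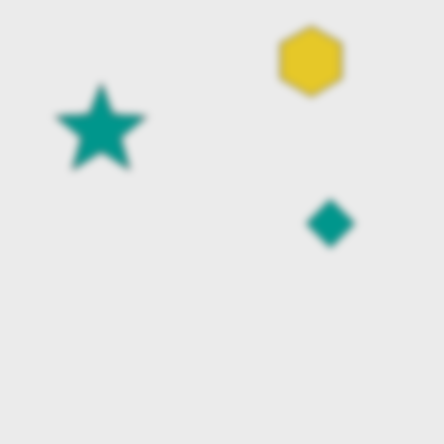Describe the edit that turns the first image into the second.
The image was moderately blurred.

Shape edges and outlines are uniformly softened across the whole image.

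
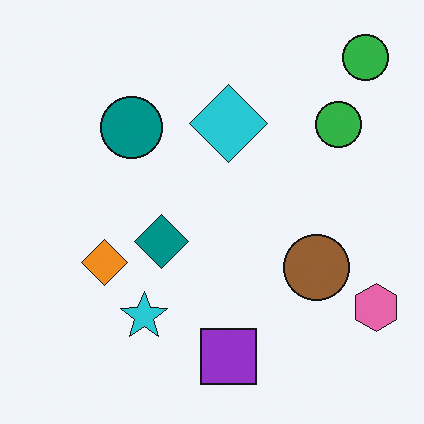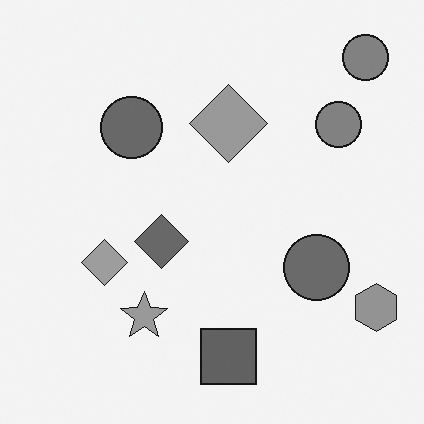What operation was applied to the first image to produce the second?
The image was converted to grayscale.

All color is removed — every shape is now a shade of grey.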